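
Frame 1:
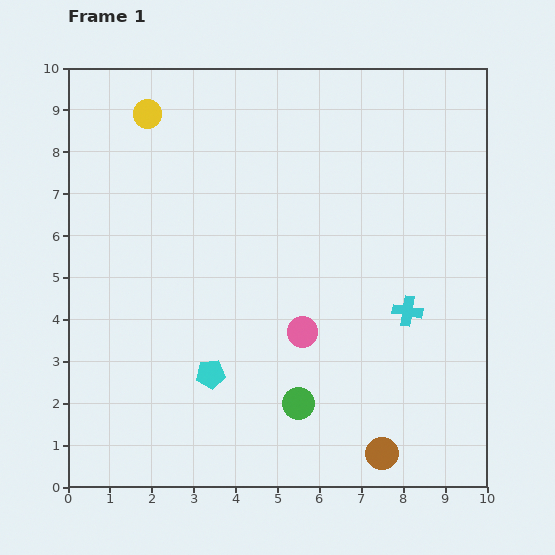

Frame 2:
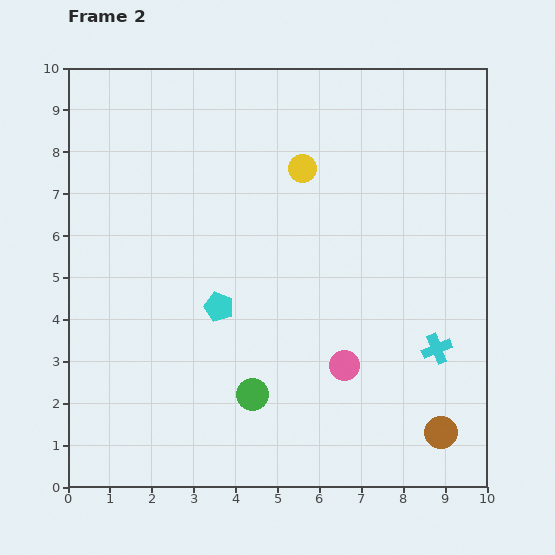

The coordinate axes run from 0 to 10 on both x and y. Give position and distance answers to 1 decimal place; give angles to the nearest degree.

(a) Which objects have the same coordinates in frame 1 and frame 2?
none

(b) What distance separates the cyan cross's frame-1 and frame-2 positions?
1.1

The cyan cross moved from (8.1, 4.2) to (8.8, 3.3), a distance of √(0.7² + 0.9²) ≈ 1.1.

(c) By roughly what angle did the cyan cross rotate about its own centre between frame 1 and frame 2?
32° counter-clockwise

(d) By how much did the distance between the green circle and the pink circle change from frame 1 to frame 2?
+0.6

Distance in frame 1: 1.7. Distance in frame 2: 2.3.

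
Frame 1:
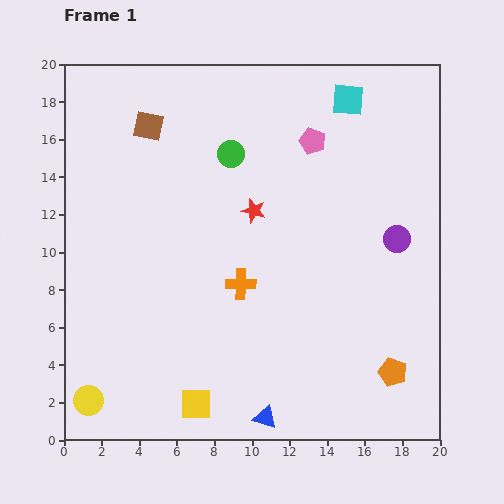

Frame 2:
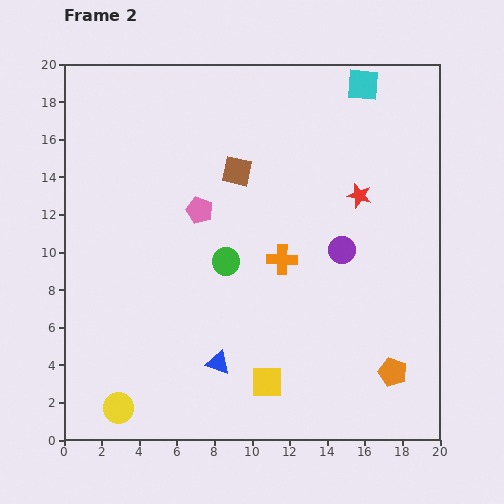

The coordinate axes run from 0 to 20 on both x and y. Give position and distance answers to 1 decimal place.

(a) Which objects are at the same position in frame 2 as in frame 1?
the orange pentagon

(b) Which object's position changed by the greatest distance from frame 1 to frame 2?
the pink pentagon

(moved 7.0; next 5.7)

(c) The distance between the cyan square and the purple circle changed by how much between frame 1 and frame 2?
+1.1

Distance in frame 1: 7.8. Distance in frame 2: 8.9.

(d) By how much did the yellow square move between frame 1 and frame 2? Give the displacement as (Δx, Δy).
(3.8, 1.2)

The yellow square was at (7.0, 1.9) in frame 1 and (10.8, 3.1) in frame 2.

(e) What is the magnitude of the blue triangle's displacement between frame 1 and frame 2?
3.8

The blue triangle moved from (10.7, 1.2) to (8.2, 4.1), a distance of √(2.5² + 2.9²) ≈ 3.8.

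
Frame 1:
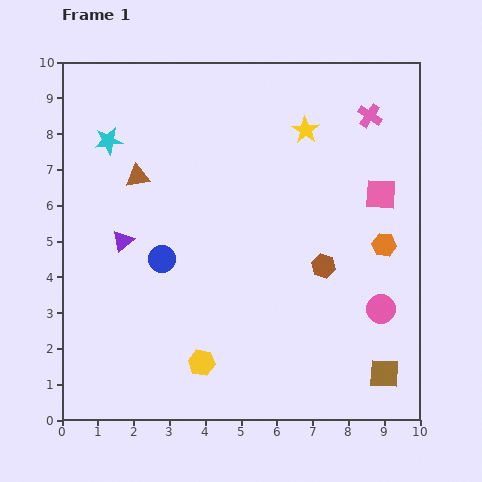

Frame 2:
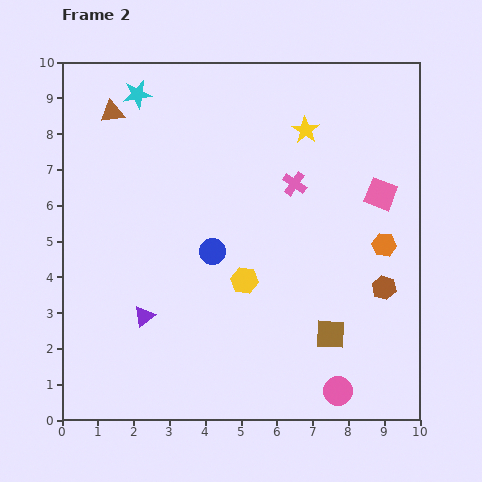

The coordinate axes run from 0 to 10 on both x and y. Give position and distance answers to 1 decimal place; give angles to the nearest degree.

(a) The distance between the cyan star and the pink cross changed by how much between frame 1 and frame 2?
-2.2

Distance in frame 1: 7.3. Distance in frame 2: 5.1.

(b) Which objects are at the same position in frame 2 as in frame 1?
the yellow star, the pink square, the orange hexagon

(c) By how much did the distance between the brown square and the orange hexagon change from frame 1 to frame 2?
-0.7

Distance in frame 1: 3.6. Distance in frame 2: 2.9.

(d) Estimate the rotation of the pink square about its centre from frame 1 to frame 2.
18° clockwise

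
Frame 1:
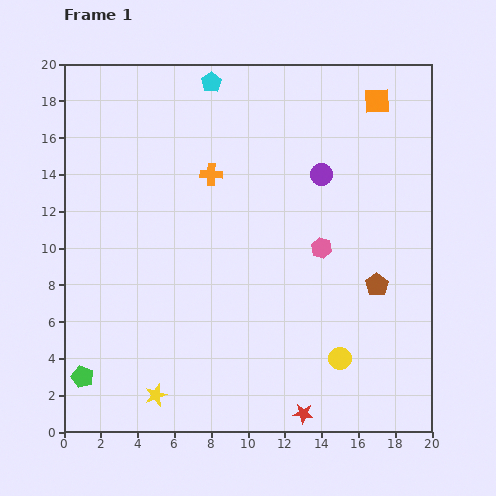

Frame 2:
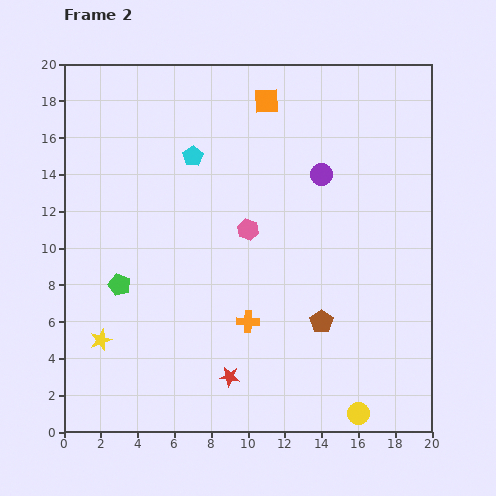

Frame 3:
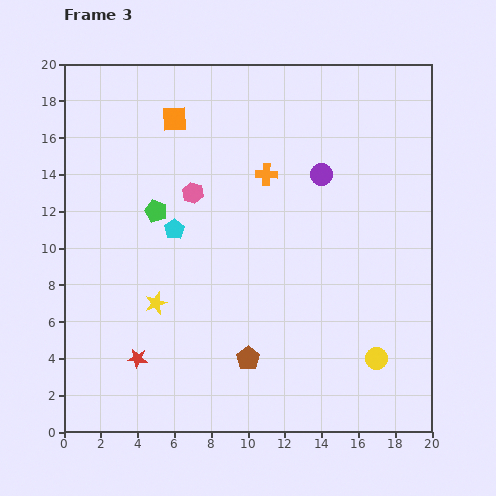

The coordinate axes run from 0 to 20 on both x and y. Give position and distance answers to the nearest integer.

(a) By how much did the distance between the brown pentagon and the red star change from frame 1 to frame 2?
-2

Distance in frame 1: 8. Distance in frame 2: 6.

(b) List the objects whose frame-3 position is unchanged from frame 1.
the purple circle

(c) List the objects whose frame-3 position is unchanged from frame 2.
the purple circle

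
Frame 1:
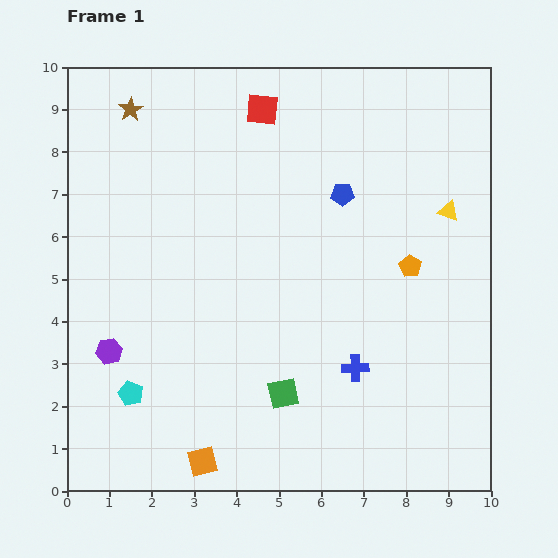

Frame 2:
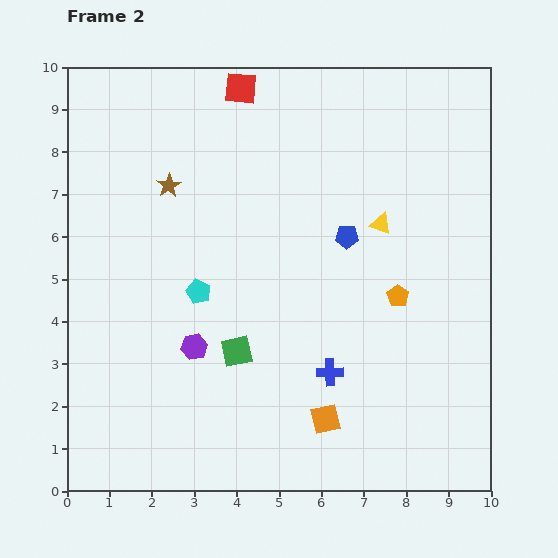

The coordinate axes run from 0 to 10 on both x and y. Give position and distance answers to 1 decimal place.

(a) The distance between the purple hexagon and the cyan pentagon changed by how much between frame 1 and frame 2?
+0.2

Distance in frame 1: 1.1. Distance in frame 2: 1.3.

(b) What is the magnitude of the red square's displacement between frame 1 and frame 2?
0.7

The red square moved from (4.6, 9.0) to (4.1, 9.5), a distance of √(0.5² + 0.5²) ≈ 0.7.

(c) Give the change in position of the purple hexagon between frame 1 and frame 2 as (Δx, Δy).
(2.0, 0.1)

The purple hexagon was at (1.0, 3.3) in frame 1 and (3.0, 3.4) in frame 2.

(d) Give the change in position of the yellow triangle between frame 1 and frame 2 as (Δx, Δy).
(-1.6, -0.3)

The yellow triangle was at (9.0, 6.6) in frame 1 and (7.4, 6.3) in frame 2.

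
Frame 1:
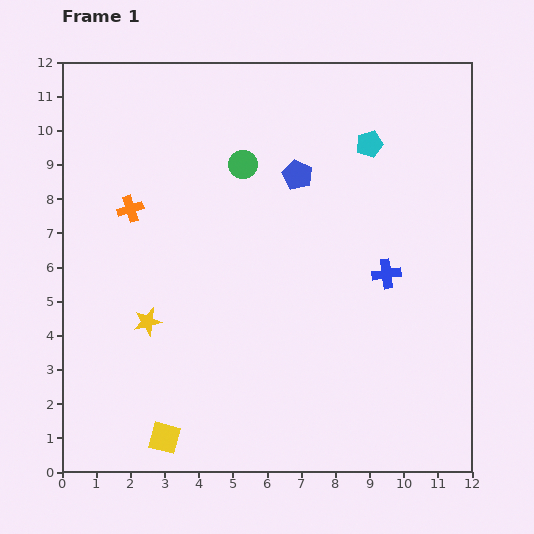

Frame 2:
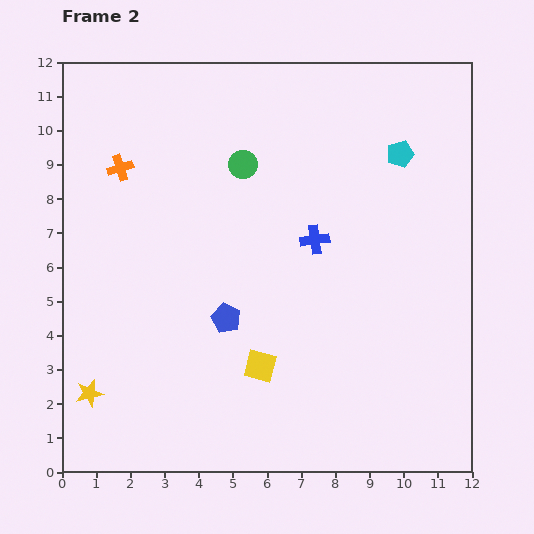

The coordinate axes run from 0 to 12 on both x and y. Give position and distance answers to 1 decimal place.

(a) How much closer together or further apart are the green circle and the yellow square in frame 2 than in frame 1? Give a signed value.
-2.4

Distance in frame 1: 8.3. Distance in frame 2: 5.9.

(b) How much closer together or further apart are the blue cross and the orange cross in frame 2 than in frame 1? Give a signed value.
-1.6

Distance in frame 1: 7.7. Distance in frame 2: 6.1.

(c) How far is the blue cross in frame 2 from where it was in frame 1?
2.3

The blue cross moved from (9.5, 5.8) to (7.4, 6.8), a distance of √(2.1² + 1.0²) ≈ 2.3.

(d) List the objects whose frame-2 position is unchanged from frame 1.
the green circle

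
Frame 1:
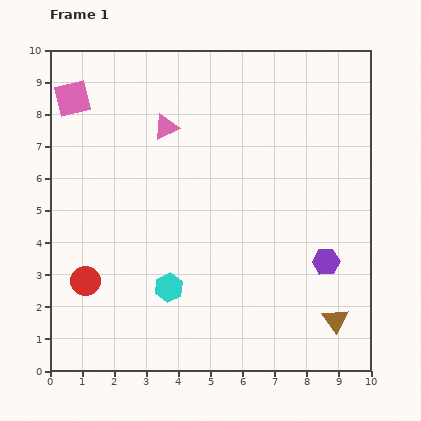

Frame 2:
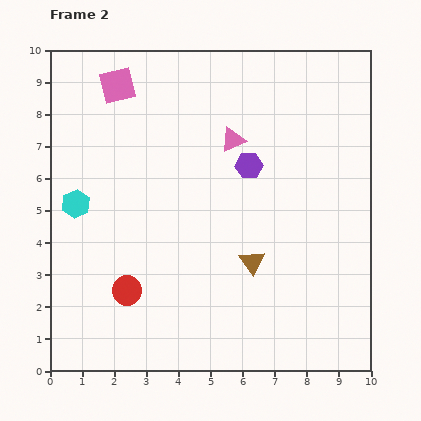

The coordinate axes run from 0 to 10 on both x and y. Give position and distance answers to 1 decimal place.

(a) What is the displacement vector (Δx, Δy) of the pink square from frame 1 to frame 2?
(1.4, 0.4)

The pink square was at (0.7, 8.5) in frame 1 and (2.1, 8.9) in frame 2.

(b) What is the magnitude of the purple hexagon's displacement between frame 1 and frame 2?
3.8

The purple hexagon moved from (8.6, 3.4) to (6.2, 6.4), a distance of √(2.4² + 3.0²) ≈ 3.8.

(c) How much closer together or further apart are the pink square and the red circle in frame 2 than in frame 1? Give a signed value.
+0.7

Distance in frame 1: 5.7. Distance in frame 2: 6.4.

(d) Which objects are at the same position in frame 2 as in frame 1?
none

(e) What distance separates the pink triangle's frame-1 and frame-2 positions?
2.1

The pink triangle moved from (3.6, 7.6) to (5.7, 7.2), a distance of √(2.1² + 0.4²) ≈ 2.1.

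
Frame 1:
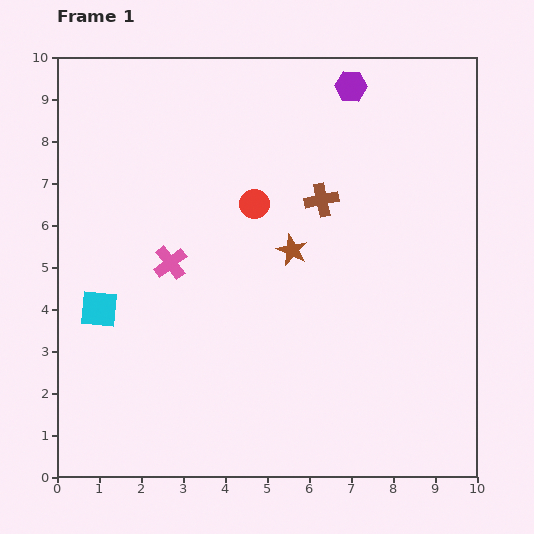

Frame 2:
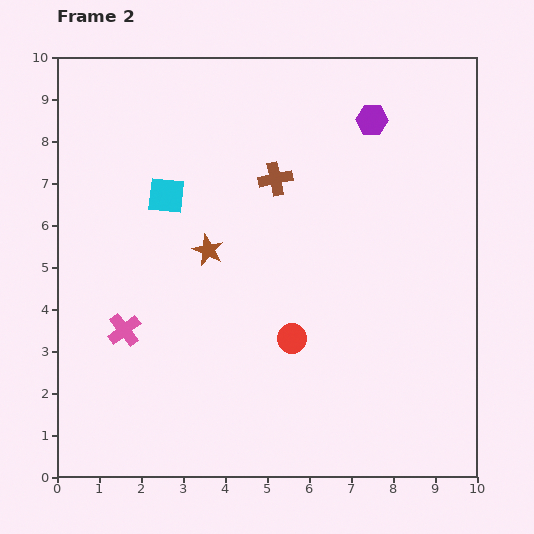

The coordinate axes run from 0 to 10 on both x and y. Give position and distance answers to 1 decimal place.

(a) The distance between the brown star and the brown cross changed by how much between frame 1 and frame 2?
+0.9

Distance in frame 1: 1.4. Distance in frame 2: 2.3.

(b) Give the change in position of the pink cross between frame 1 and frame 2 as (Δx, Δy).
(-1.1, -1.6)

The pink cross was at (2.7, 5.1) in frame 1 and (1.6, 3.5) in frame 2.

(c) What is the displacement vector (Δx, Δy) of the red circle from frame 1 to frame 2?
(0.9, -3.2)

The red circle was at (4.7, 6.5) in frame 1 and (5.6, 3.3) in frame 2.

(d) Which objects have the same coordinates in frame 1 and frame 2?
none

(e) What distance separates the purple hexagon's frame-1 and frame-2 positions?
0.9

The purple hexagon moved from (7.0, 9.3) to (7.5, 8.5), a distance of √(0.5² + 0.8²) ≈ 0.9.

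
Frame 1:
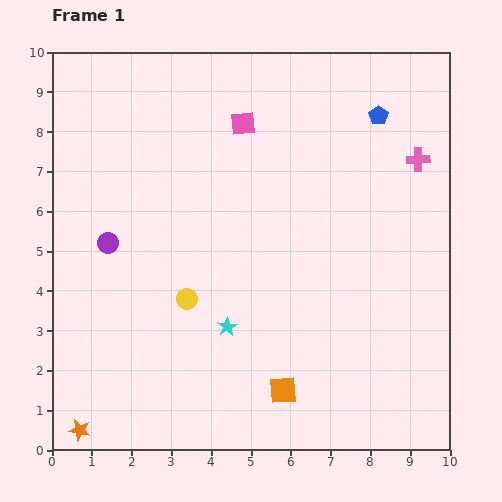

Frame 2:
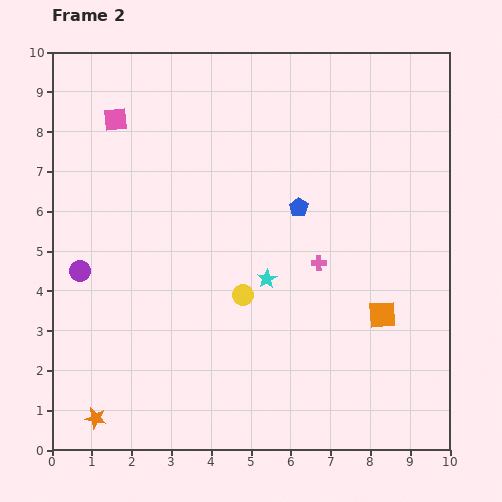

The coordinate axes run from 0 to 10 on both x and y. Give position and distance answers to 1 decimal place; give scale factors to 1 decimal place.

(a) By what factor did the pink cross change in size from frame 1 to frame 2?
0.6×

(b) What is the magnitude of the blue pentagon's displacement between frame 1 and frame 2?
3.0

The blue pentagon moved from (8.2, 8.4) to (6.2, 6.1), a distance of √(2.0² + 2.3²) ≈ 3.0.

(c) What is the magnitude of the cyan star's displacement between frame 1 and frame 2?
1.6

The cyan star moved from (4.4, 3.1) to (5.4, 4.3), a distance of √(1.0² + 1.2²) ≈ 1.6.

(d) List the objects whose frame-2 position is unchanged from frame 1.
none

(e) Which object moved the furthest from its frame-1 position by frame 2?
the pink cross

(moved 3.6; next 3.2)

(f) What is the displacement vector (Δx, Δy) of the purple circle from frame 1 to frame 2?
(-0.7, -0.7)

The purple circle was at (1.4, 5.2) in frame 1 and (0.7, 4.5) in frame 2.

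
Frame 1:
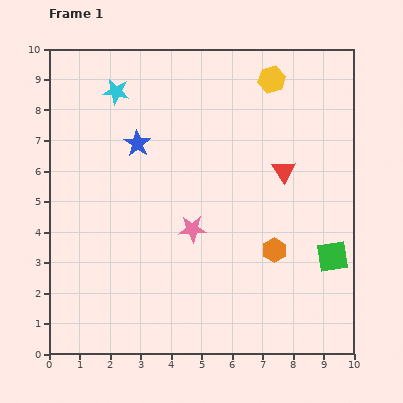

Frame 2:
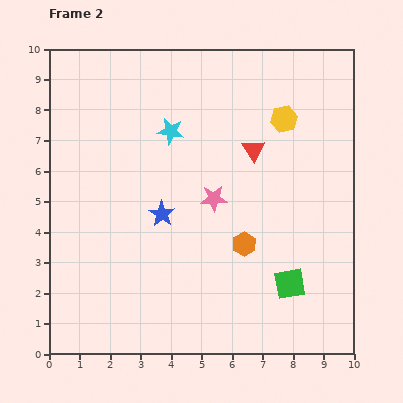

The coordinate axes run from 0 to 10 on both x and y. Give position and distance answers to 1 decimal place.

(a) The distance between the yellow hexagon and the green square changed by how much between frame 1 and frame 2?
-0.7

Distance in frame 1: 6.1. Distance in frame 2: 5.4.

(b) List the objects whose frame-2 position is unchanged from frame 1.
none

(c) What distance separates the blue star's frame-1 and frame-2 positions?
2.4

The blue star moved from (2.9, 6.9) to (3.7, 4.6), a distance of √(0.8² + 2.3²) ≈ 2.4.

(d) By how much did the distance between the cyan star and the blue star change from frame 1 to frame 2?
+0.9

Distance in frame 1: 1.8. Distance in frame 2: 2.7.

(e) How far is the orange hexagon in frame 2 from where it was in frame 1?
1.0

The orange hexagon moved from (7.4, 3.4) to (6.4, 3.6), a distance of √(1.0² + 0.2²) ≈ 1.0.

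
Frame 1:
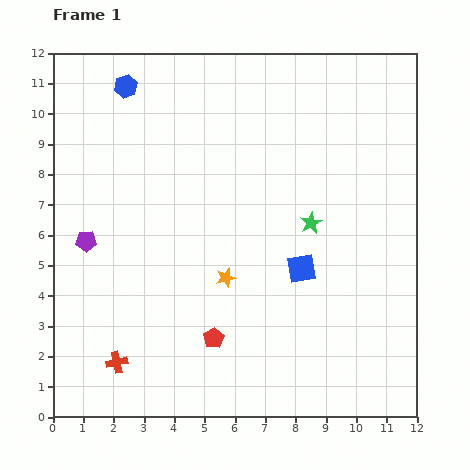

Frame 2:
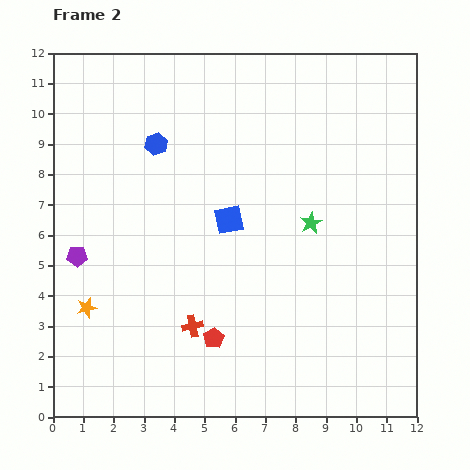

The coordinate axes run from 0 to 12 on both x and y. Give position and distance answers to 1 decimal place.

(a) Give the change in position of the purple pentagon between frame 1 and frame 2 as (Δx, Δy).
(-0.3, -0.5)

The purple pentagon was at (1.1, 5.8) in frame 1 and (0.8, 5.3) in frame 2.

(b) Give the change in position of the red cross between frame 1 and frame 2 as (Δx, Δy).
(2.5, 1.2)

The red cross was at (2.1, 1.8) in frame 1 and (4.6, 3.0) in frame 2.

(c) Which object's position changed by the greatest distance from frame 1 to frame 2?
the orange star

(moved 4.7; next 2.9)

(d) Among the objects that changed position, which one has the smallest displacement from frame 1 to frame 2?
the purple pentagon

(moved 0.6)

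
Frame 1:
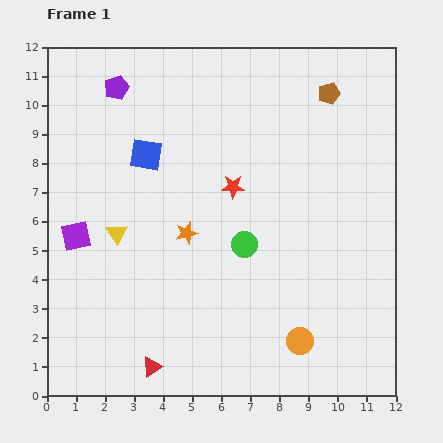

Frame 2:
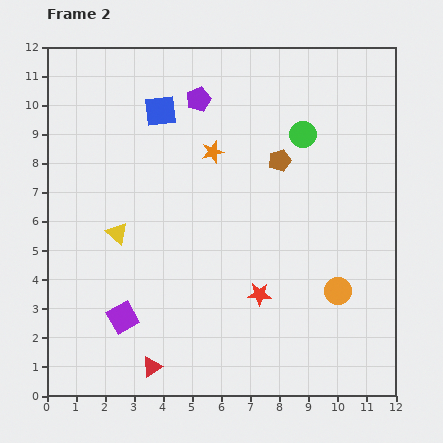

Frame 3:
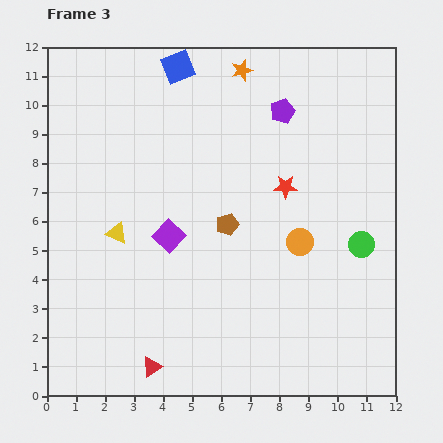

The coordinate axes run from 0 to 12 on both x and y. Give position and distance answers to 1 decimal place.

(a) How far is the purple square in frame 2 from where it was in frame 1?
3.2

The purple square moved from (1.0, 5.5) to (2.6, 2.7), a distance of √(1.6² + 2.8²) ≈ 3.2.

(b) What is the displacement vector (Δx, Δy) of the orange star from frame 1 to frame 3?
(1.9, 5.6)

The orange star was at (4.8, 5.6) in frame 1 and (6.7, 11.2) in frame 3.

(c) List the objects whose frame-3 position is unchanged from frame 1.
the red triangle, the yellow triangle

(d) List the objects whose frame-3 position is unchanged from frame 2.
the red triangle, the yellow triangle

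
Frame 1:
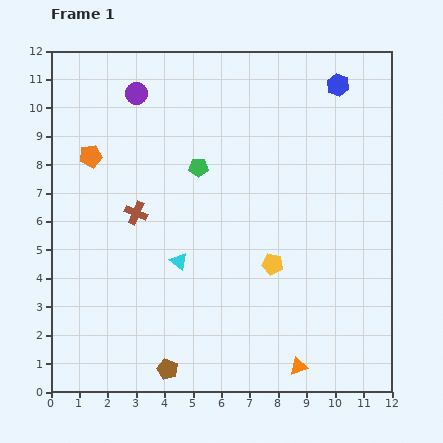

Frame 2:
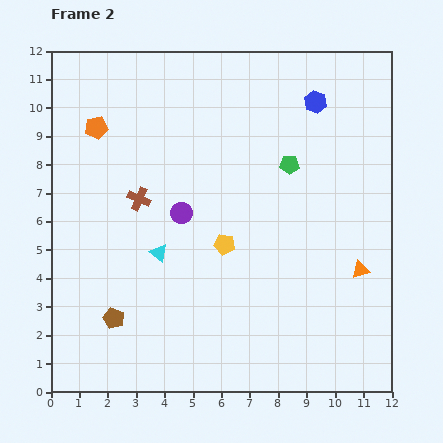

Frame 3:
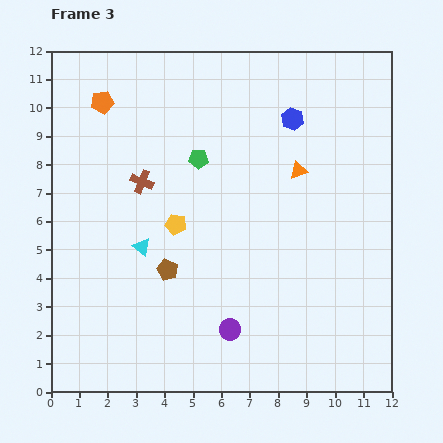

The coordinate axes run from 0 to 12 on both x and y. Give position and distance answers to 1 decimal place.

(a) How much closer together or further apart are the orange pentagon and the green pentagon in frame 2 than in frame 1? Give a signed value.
+3.1

Distance in frame 1: 3.8. Distance in frame 2: 6.9.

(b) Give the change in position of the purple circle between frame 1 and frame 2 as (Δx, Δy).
(1.6, -4.2)

The purple circle was at (3.0, 10.5) in frame 1 and (4.6, 6.3) in frame 2.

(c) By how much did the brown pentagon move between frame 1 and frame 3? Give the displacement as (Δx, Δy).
(0.0, 3.5)

The brown pentagon was at (4.1, 0.8) in frame 1 and (4.1, 4.3) in frame 3.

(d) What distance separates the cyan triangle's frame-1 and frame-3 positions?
1.4

The cyan triangle moved from (4.5, 4.6) to (3.2, 5.1), a distance of √(1.3² + 0.5²) ≈ 1.4.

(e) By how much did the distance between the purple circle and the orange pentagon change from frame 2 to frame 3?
+5.0

Distance in frame 2: 4.2. Distance in frame 3: 9.2.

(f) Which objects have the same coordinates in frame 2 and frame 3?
none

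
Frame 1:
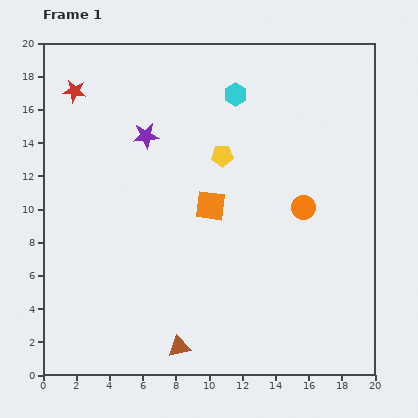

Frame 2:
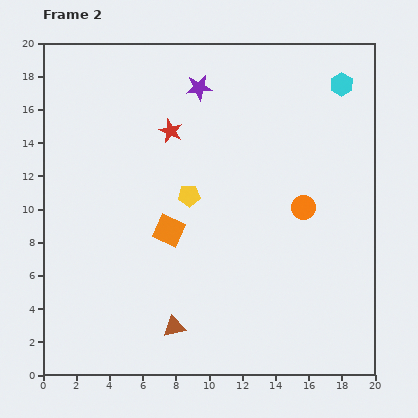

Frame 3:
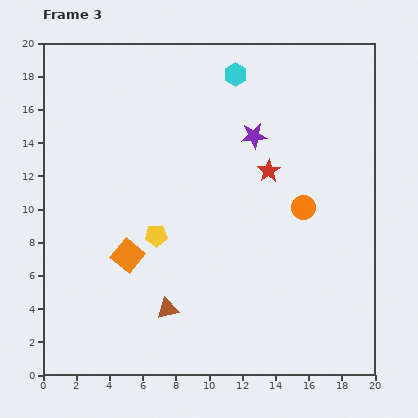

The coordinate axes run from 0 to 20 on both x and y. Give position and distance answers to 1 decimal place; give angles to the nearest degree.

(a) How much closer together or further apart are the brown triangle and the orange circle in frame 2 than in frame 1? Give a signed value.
-0.7

Distance in frame 1: 11.3. Distance in frame 2: 10.6.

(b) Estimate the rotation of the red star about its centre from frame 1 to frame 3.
30° clockwise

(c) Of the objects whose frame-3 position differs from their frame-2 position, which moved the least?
the brown triangle

(moved 1.2)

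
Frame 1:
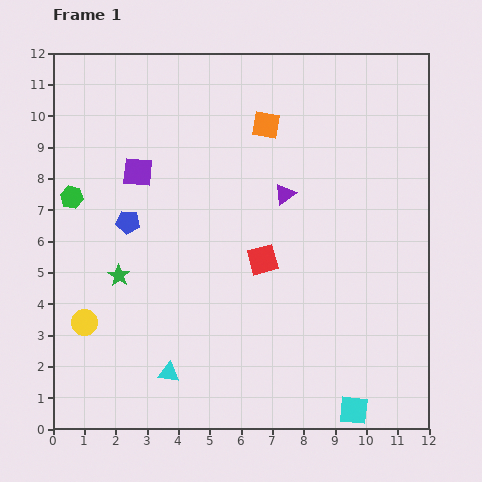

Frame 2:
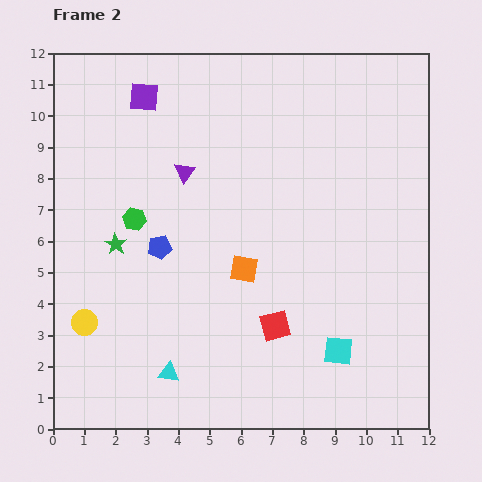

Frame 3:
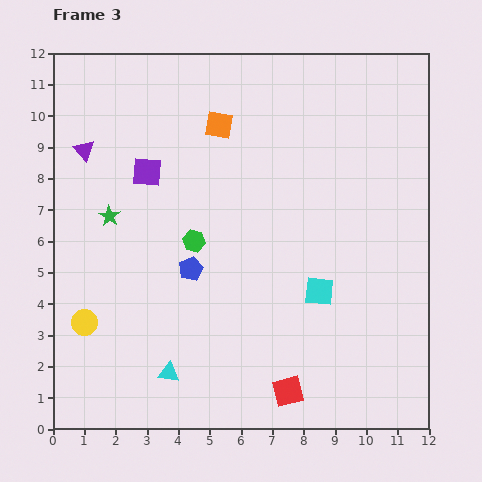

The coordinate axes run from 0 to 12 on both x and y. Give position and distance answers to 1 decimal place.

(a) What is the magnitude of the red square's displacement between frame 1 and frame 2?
2.1

The red square moved from (6.7, 5.4) to (7.1, 3.3), a distance of √(0.4² + 2.1²) ≈ 2.1.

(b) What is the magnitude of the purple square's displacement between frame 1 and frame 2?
2.4

The purple square moved from (2.7, 8.2) to (2.9, 10.6), a distance of √(0.2² + 2.4²) ≈ 2.4.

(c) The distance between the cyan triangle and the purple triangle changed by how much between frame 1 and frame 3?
+0.8

Distance in frame 1: 6.8. Distance in frame 3: 7.6.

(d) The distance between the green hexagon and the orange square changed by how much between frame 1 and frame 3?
-2.8

Distance in frame 1: 6.6. Distance in frame 3: 3.8.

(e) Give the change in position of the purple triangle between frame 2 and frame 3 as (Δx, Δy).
(-3.2, 0.7)

The purple triangle was at (4.2, 8.2) in frame 2 and (1.0, 8.9) in frame 3.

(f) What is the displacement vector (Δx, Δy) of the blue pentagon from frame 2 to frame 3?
(1.0, -0.7)

The blue pentagon was at (3.4, 5.8) in frame 2 and (4.4, 5.1) in frame 3.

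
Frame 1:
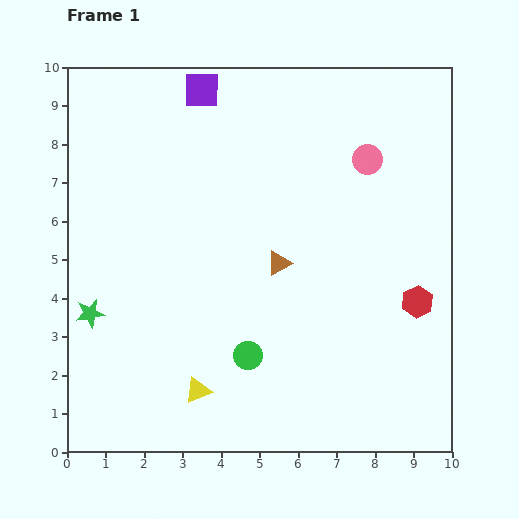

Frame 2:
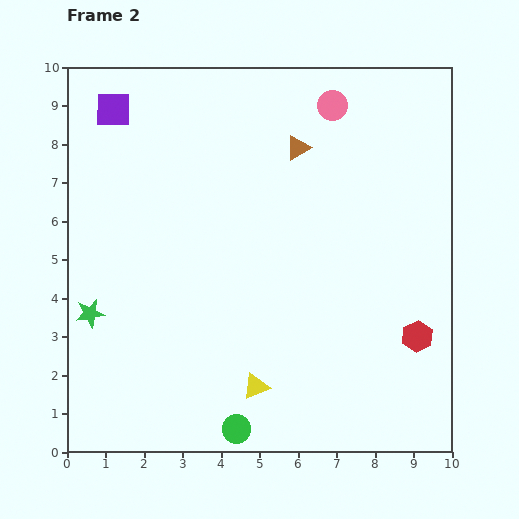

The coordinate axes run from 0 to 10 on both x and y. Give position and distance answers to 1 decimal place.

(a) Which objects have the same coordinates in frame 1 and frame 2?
the green star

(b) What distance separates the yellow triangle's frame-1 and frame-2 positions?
1.5

The yellow triangle moved from (3.4, 1.6) to (4.9, 1.7), a distance of √(1.5² + 0.1²) ≈ 1.5.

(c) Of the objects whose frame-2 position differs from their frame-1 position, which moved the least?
the red hexagon

(moved 0.9)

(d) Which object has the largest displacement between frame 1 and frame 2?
the brown triangle

(moved 3.0; next 2.4)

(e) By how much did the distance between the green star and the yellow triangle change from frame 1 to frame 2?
+1.3

Distance in frame 1: 3.4. Distance in frame 2: 4.7.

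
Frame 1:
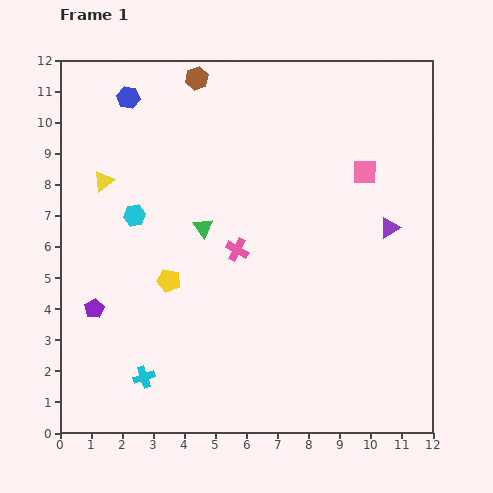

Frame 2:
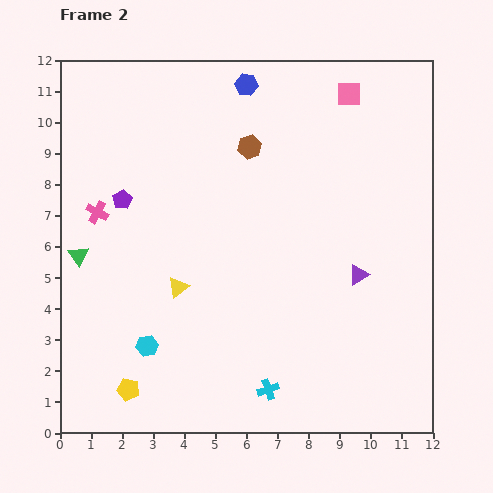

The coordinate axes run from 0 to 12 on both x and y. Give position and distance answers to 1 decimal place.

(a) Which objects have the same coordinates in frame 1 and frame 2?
none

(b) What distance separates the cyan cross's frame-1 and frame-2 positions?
4.0

The cyan cross moved from (2.7, 1.8) to (6.7, 1.4), a distance of √(4.0² + 0.4²) ≈ 4.0.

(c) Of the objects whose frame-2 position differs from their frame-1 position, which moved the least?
the purple triangle

(moved 1.8)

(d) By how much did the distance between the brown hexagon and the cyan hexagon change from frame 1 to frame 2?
+2.4

Distance in frame 1: 4.8. Distance in frame 2: 7.2.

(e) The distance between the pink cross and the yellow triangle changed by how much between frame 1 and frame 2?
-1.3

Distance in frame 1: 4.8. Distance in frame 2: 3.5.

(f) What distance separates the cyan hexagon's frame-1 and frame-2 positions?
4.2

The cyan hexagon moved from (2.4, 7.0) to (2.8, 2.8), a distance of √(0.4² + 4.2²) ≈ 4.2.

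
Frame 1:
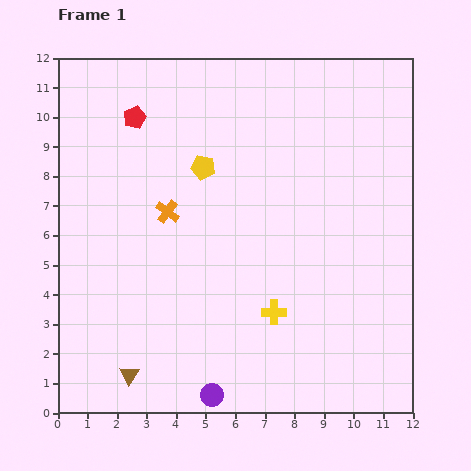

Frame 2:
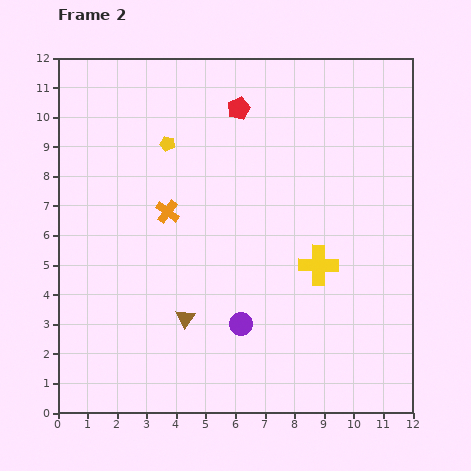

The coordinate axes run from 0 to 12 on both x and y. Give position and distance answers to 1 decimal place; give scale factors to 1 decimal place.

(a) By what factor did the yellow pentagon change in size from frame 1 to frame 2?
0.6×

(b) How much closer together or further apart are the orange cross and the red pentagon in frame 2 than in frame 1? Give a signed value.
+0.8

Distance in frame 1: 3.4. Distance in frame 2: 4.2.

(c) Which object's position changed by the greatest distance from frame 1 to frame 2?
the red pentagon

(moved 3.5; next 2.7)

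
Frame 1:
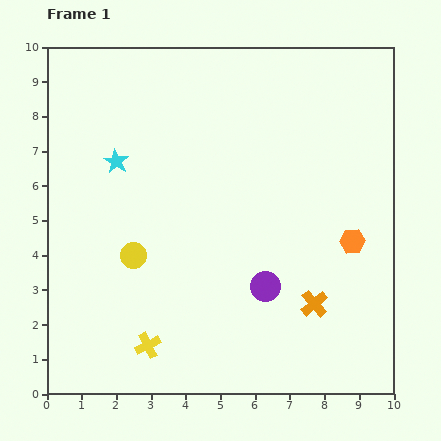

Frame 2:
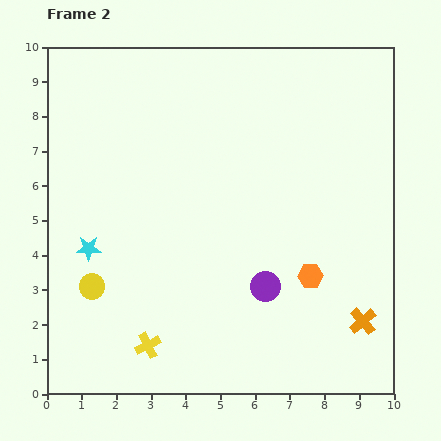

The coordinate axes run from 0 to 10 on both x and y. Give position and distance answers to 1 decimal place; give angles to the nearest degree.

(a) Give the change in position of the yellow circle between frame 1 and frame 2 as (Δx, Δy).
(-1.2, -0.9)

The yellow circle was at (2.5, 4.0) in frame 1 and (1.3, 3.1) in frame 2.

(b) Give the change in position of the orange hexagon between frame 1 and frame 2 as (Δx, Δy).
(-1.2, -1.0)

The orange hexagon was at (8.8, 4.4) in frame 1 and (7.6, 3.4) in frame 2.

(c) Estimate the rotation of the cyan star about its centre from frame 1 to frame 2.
31° counter-clockwise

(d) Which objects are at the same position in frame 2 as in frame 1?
the purple circle, the yellow cross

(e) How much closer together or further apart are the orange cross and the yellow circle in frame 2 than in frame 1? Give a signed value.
+2.5

Distance in frame 1: 5.4. Distance in frame 2: 7.9.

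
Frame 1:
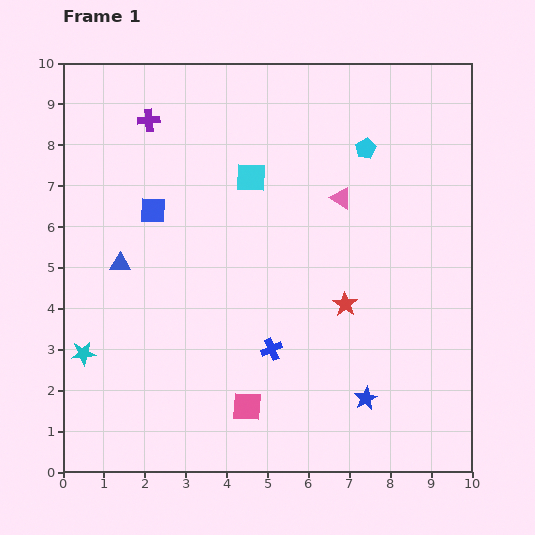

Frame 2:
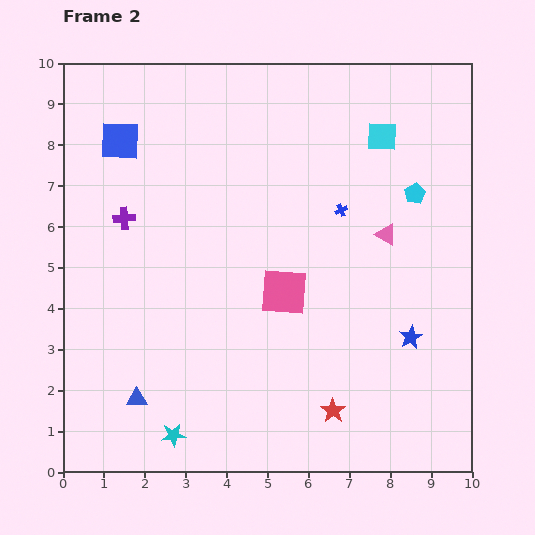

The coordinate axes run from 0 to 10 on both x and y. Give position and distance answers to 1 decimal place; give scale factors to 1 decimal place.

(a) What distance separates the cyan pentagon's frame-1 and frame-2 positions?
1.6

The cyan pentagon moved from (7.4, 7.9) to (8.6, 6.8), a distance of √(1.2² + 1.1²) ≈ 1.6.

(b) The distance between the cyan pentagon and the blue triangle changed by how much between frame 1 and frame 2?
+1.8

Distance in frame 1: 6.6. Distance in frame 2: 8.4.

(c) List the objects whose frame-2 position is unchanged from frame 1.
none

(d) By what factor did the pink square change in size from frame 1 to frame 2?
1.6×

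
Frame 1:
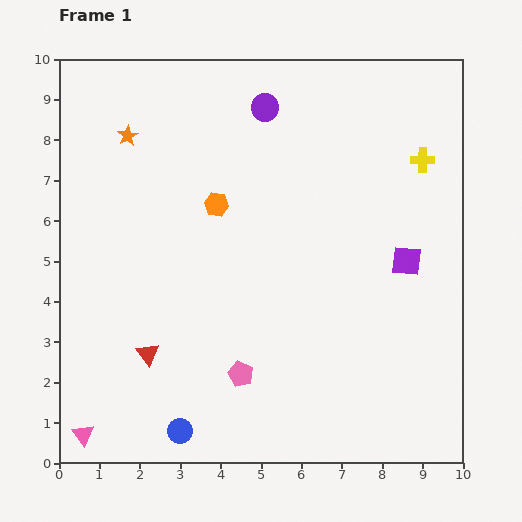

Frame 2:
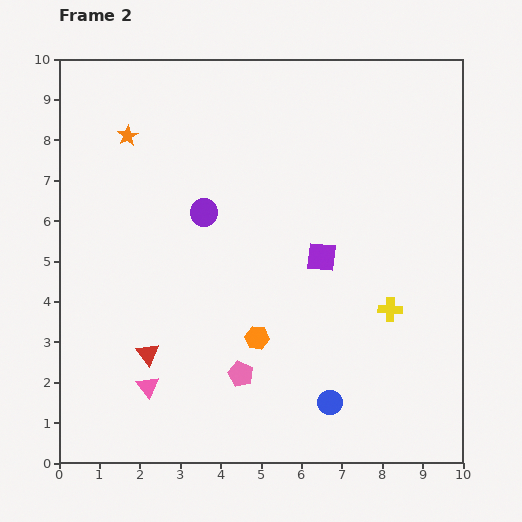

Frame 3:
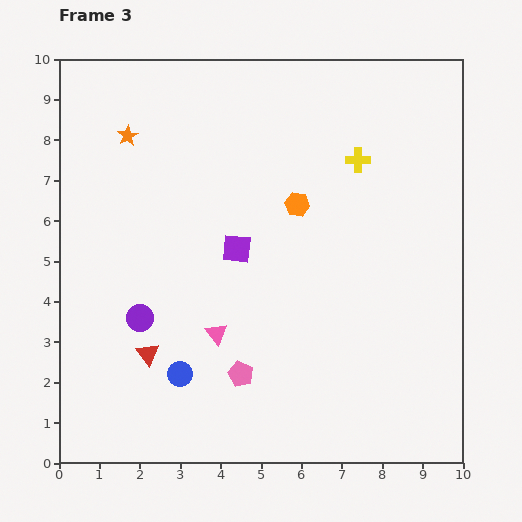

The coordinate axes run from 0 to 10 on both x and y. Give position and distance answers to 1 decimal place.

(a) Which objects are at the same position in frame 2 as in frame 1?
the orange star, the pink pentagon, the red triangle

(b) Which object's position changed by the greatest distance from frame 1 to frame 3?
the purple circle

(moved 6.1; next 4.2)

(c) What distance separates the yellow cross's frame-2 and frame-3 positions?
3.8

The yellow cross moved from (8.2, 3.8) to (7.4, 7.5), a distance of √(0.8² + 3.7²) ≈ 3.8.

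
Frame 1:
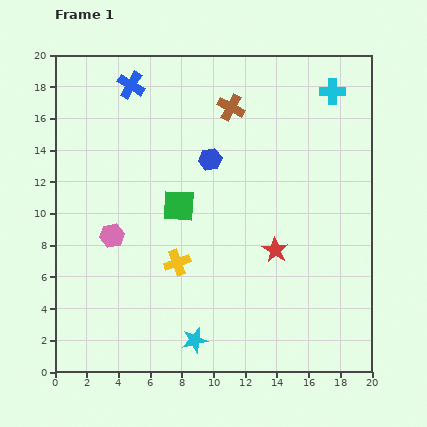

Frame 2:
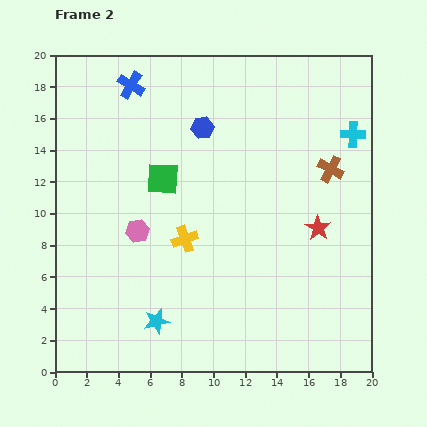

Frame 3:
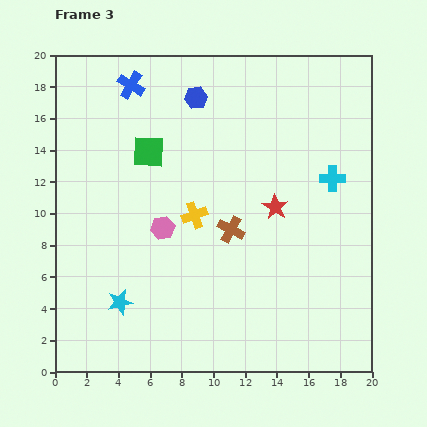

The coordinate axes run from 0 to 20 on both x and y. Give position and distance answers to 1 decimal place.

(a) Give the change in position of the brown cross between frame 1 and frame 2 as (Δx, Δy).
(6.3, -3.9)

The brown cross was at (11.1, 16.7) in frame 1 and (17.4, 12.8) in frame 2.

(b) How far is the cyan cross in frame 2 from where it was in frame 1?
3.0

The cyan cross moved from (17.5, 17.7) to (18.8, 15.0), a distance of √(1.3² + 2.7²) ≈ 3.0.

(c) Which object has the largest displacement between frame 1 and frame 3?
the brown cross

(moved 7.7; next 5.5)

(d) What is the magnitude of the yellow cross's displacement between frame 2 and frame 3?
1.6

The yellow cross moved from (8.2, 8.4) to (8.8, 9.9), a distance of √(0.6² + 1.5²) ≈ 1.6.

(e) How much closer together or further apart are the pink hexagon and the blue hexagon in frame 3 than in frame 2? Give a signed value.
+0.8

Distance in frame 2: 7.7. Distance in frame 3: 8.5.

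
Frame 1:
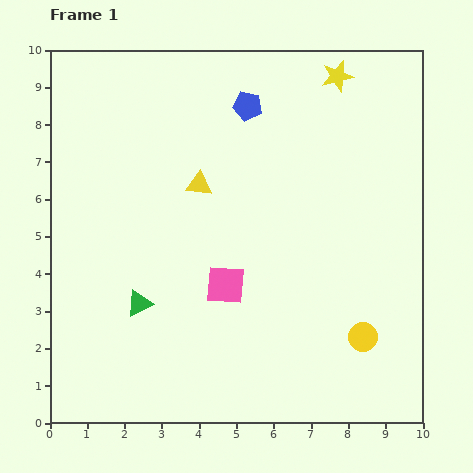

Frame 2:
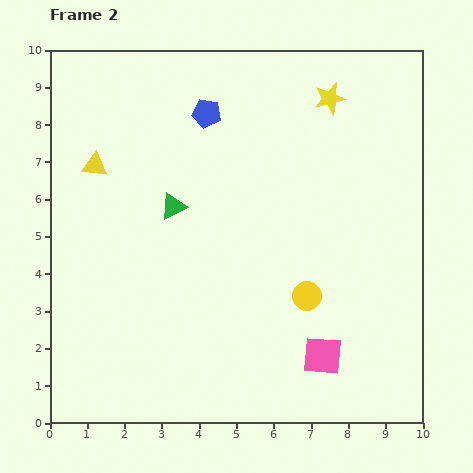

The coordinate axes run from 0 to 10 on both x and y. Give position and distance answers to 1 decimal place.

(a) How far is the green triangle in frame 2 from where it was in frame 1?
2.8

The green triangle moved from (2.4, 3.2) to (3.3, 5.8), a distance of √(0.9² + 2.6²) ≈ 2.8.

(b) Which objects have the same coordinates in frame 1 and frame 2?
none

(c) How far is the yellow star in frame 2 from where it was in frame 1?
0.6

The yellow star moved from (7.7, 9.3) to (7.5, 8.7), a distance of √(0.2² + 0.6²) ≈ 0.6.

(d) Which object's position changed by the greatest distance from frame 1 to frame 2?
the pink square

(moved 3.2; next 2.8)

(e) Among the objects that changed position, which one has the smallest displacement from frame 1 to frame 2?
the yellow star

(moved 0.6)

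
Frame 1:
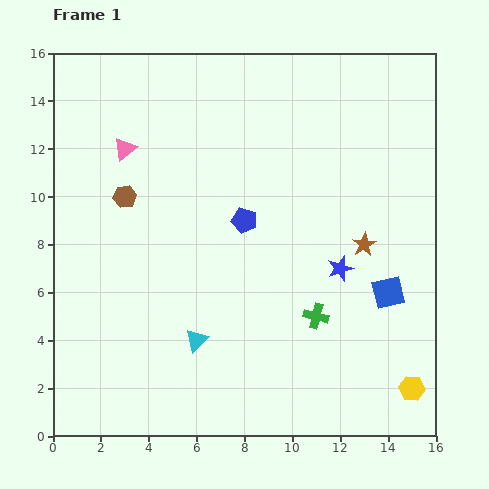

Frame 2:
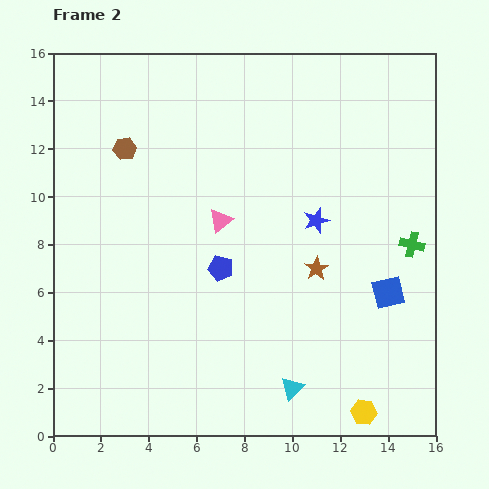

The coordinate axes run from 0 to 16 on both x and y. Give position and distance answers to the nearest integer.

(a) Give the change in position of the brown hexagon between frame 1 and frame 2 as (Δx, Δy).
(0, 2)

The brown hexagon was at (3, 10) in frame 1 and (3, 12) in frame 2.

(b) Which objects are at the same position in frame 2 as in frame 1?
the blue square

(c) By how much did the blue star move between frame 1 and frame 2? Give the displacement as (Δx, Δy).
(-1, 2)

The blue star was at (12, 7) in frame 1 and (11, 9) in frame 2.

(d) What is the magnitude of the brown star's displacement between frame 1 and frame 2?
2

The brown star moved from (13, 8) to (11, 7), a distance of √(2² + 1²) ≈ 2.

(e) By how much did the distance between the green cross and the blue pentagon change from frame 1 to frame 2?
+3

Distance in frame 1: 5. Distance in frame 2: 8.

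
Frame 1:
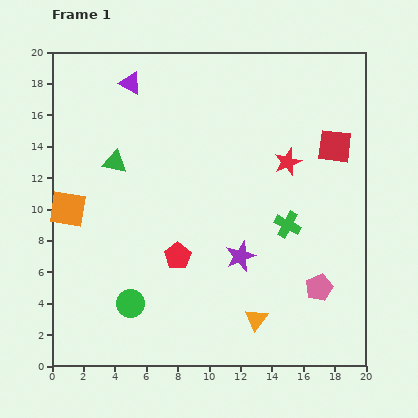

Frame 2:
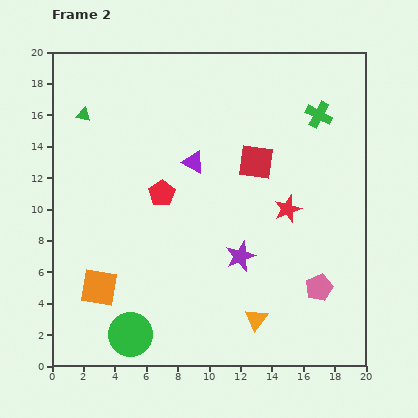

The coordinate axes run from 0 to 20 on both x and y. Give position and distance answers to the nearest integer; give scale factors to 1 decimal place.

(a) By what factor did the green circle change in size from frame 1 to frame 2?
1.5×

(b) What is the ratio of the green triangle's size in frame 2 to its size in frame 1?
0.6×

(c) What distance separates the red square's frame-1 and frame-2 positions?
5

The red square moved from (18, 14) to (13, 13), a distance of √(5² + 1²) ≈ 5.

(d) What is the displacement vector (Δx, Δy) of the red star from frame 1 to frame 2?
(0, -3)

The red star was at (15, 13) in frame 1 and (15, 10) in frame 2.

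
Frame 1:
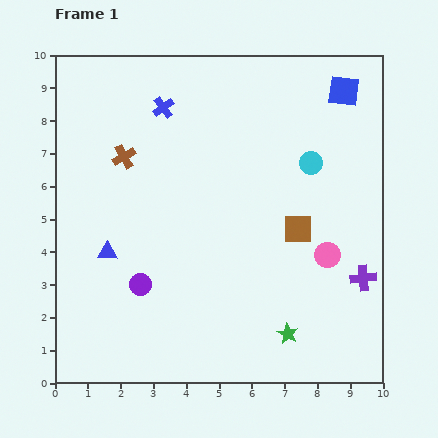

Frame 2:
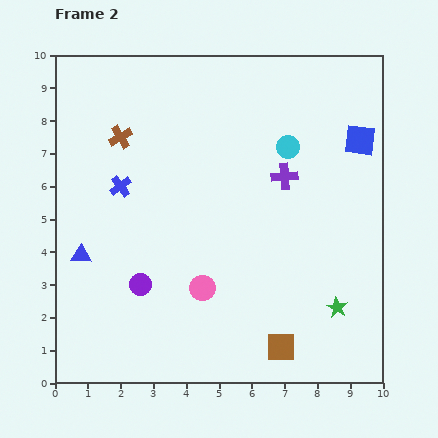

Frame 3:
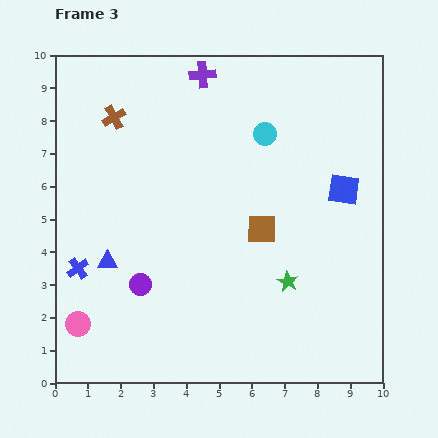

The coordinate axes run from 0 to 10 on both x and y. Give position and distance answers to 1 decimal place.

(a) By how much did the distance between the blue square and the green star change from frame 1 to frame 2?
-2.5

Distance in frame 1: 7.6. Distance in frame 2: 5.1.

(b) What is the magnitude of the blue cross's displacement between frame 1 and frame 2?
2.7

The blue cross moved from (3.3, 8.4) to (2.0, 6.0), a distance of √(1.3² + 2.4²) ≈ 2.7.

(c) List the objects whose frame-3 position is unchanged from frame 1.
the purple circle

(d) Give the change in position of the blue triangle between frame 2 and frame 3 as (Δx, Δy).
(0.8, -0.2)

The blue triangle was at (0.8, 3.9) in frame 2 and (1.6, 3.7) in frame 3.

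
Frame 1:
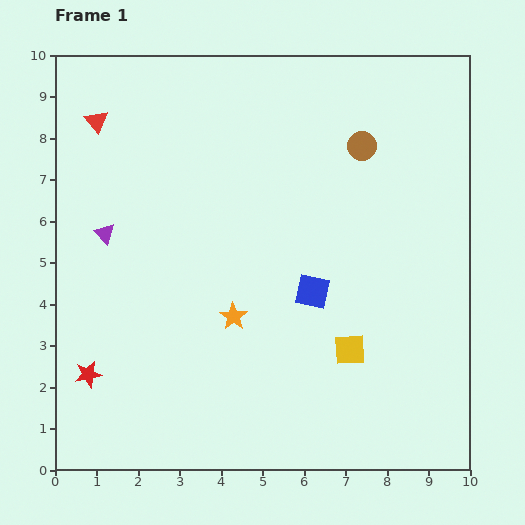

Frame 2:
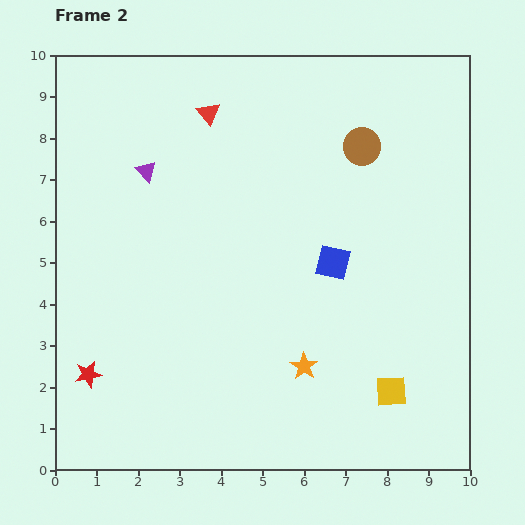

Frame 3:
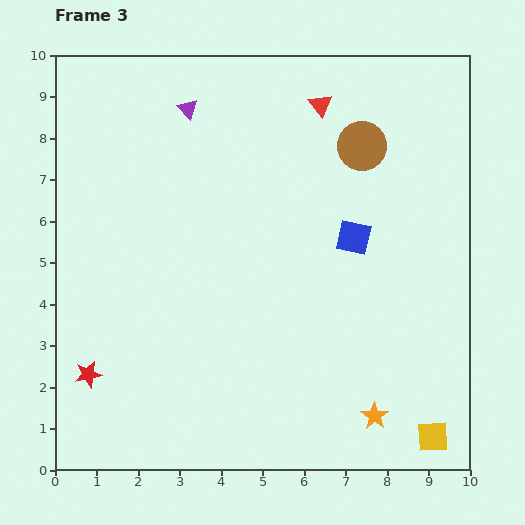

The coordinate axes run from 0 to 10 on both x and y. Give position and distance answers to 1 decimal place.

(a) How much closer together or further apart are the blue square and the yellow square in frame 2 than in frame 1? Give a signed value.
+1.7

Distance in frame 1: 1.7. Distance in frame 2: 3.4.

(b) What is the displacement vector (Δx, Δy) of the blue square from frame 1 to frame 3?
(1.0, 1.3)

The blue square was at (6.2, 4.3) in frame 1 and (7.2, 5.6) in frame 3.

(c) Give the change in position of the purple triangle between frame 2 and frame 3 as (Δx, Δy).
(1.0, 1.5)

The purple triangle was at (2.2, 7.2) in frame 2 and (3.2, 8.7) in frame 3.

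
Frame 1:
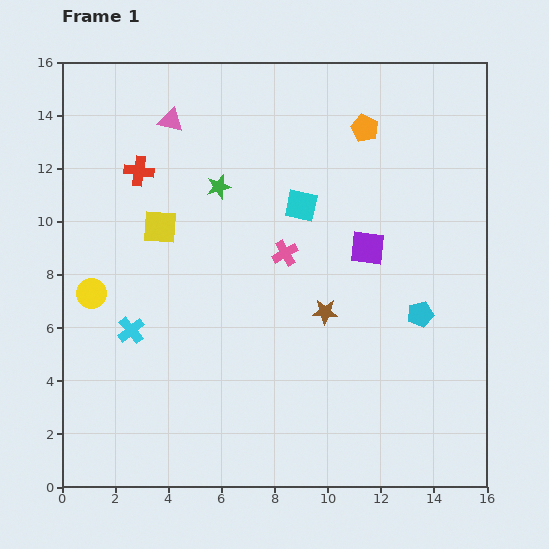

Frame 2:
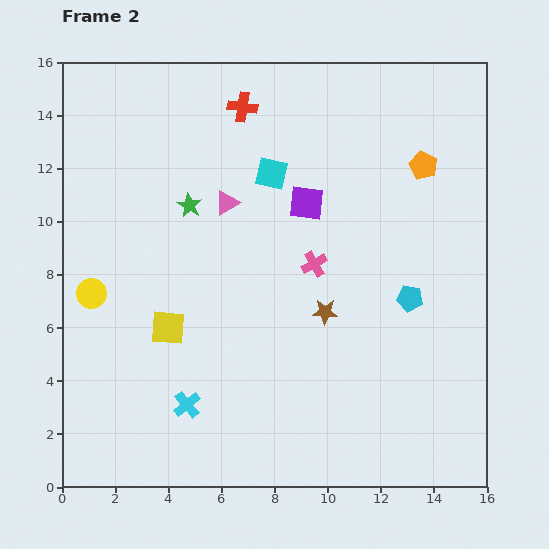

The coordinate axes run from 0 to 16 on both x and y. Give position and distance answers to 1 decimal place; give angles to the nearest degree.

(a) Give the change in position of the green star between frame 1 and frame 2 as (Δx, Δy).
(-1.1, -0.7)

The green star was at (5.9, 11.3) in frame 1 and (4.8, 10.6) in frame 2.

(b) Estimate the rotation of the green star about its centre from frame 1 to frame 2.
27° counter-clockwise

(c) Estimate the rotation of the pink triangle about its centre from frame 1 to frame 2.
46° counter-clockwise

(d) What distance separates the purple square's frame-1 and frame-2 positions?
2.9

The purple square moved from (11.5, 9.0) to (9.2, 10.7), a distance of √(2.3² + 1.7²) ≈ 2.9.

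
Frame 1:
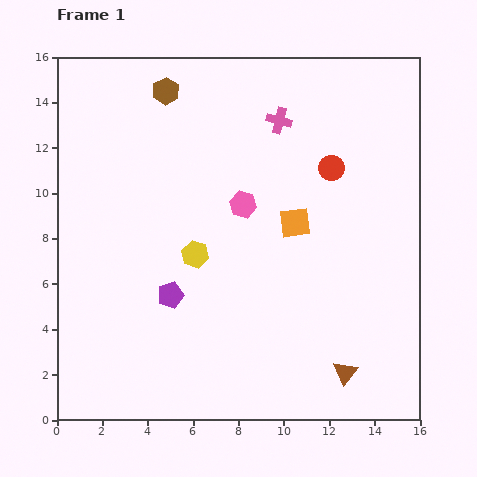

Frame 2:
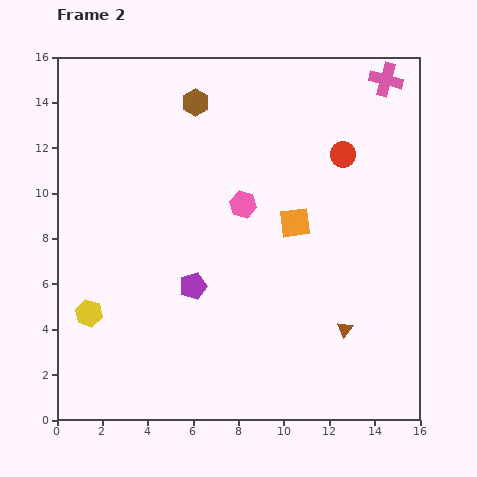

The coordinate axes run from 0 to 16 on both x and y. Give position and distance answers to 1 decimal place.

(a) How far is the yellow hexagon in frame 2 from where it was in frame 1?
5.4

The yellow hexagon moved from (6.1, 7.3) to (1.4, 4.7), a distance of √(4.7² + 2.6²) ≈ 5.4.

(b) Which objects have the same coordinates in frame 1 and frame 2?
the orange square, the pink hexagon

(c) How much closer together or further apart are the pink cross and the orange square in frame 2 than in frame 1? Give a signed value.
+2.9

Distance in frame 1: 4.6. Distance in frame 2: 7.5.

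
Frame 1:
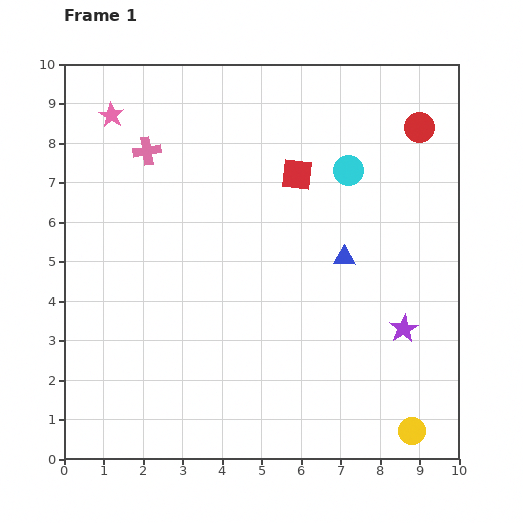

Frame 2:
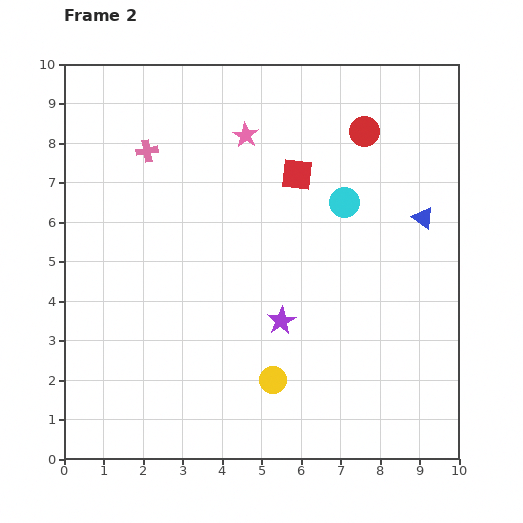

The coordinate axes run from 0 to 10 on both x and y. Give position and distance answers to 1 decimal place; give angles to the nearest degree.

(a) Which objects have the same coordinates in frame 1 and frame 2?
the pink cross, the red square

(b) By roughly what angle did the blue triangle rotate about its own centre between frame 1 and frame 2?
34° clockwise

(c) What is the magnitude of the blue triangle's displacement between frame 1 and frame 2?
2.2

The blue triangle moved from (7.1, 5.1) to (9.1, 6.1), a distance of √(2.0² + 1.0²) ≈ 2.2.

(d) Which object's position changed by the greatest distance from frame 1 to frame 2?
the yellow circle

(moved 3.7; next 3.4)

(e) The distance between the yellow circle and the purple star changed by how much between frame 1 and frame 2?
-1.1

Distance in frame 1: 2.6. Distance in frame 2: 1.5.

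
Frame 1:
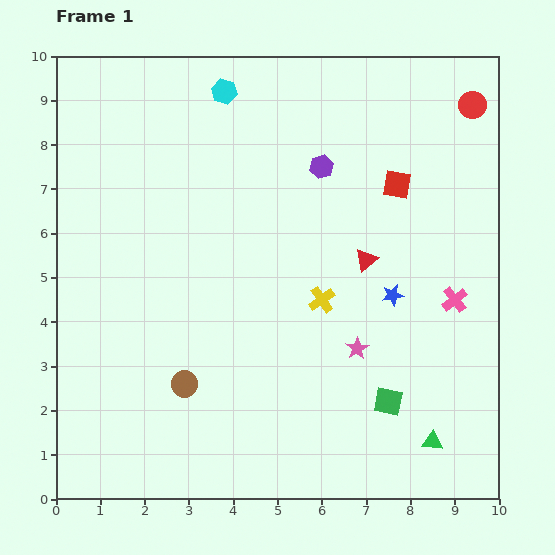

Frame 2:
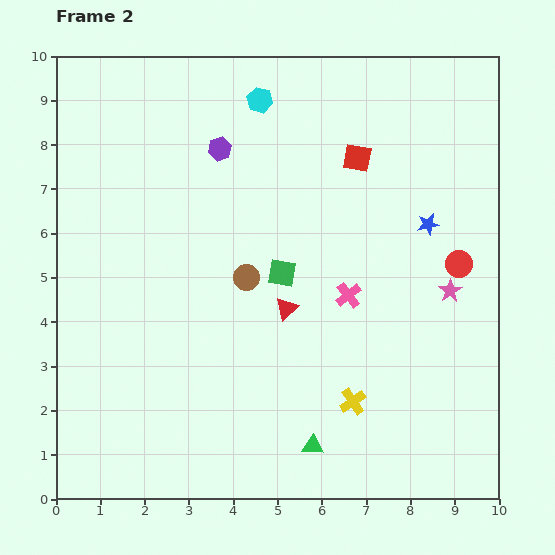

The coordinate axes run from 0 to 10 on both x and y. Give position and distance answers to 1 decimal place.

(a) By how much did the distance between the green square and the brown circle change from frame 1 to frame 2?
-3.8

Distance in frame 1: 4.6. Distance in frame 2: 0.8.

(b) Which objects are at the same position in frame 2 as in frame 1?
none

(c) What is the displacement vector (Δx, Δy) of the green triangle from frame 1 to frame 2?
(-2.7, -0.1)

The green triangle was at (8.5, 1.3) in frame 1 and (5.8, 1.2) in frame 2.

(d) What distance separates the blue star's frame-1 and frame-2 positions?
1.8

The blue star moved from (7.6, 4.6) to (8.4, 6.2), a distance of √(0.8² + 1.6²) ≈ 1.8.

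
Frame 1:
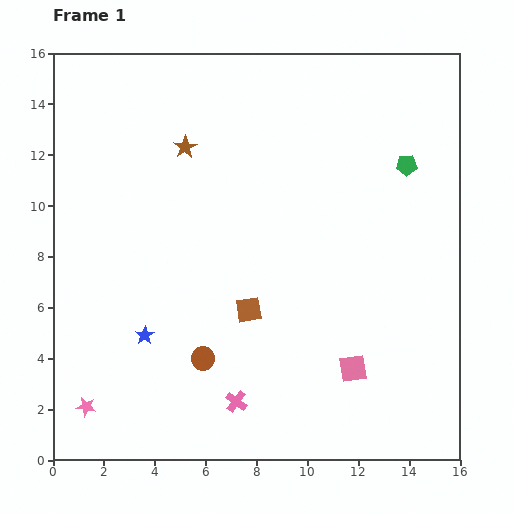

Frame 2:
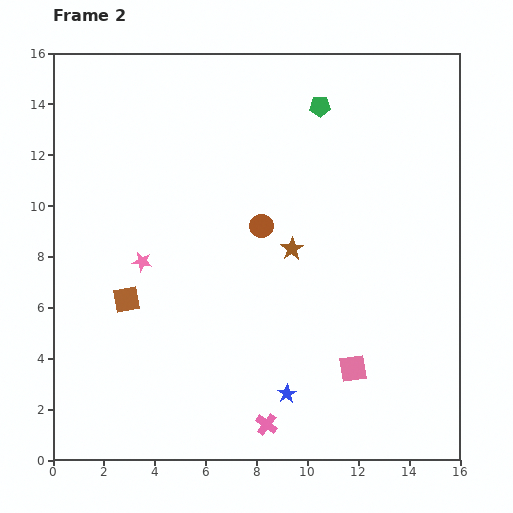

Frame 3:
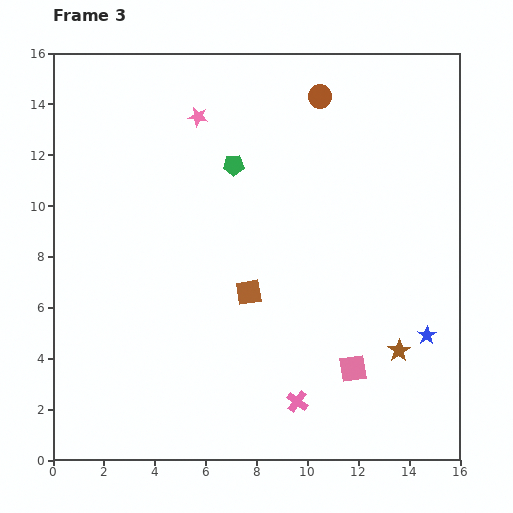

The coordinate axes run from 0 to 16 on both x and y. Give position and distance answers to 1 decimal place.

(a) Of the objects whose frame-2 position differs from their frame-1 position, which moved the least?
the pink cross

(moved 1.5)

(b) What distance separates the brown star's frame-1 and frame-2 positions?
5.8

The brown star moved from (5.2, 12.3) to (9.4, 8.3), a distance of √(4.2² + 4.0²) ≈ 5.8.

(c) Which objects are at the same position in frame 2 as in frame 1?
the pink square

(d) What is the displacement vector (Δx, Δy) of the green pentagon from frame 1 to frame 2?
(-3.4, 2.3)

The green pentagon was at (13.9, 11.6) in frame 1 and (10.5, 13.9) in frame 2.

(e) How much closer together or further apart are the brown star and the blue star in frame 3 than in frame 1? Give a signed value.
-6.3

Distance in frame 1: 7.6. Distance in frame 3: 1.3.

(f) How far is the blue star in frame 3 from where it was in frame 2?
6.0

The blue star moved from (9.2, 2.6) to (14.7, 4.9), a distance of √(5.5² + 2.3²) ≈ 6.0.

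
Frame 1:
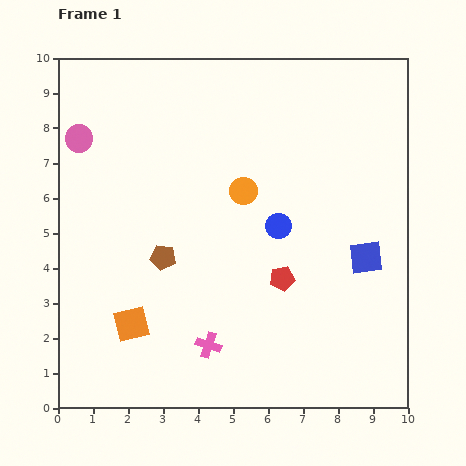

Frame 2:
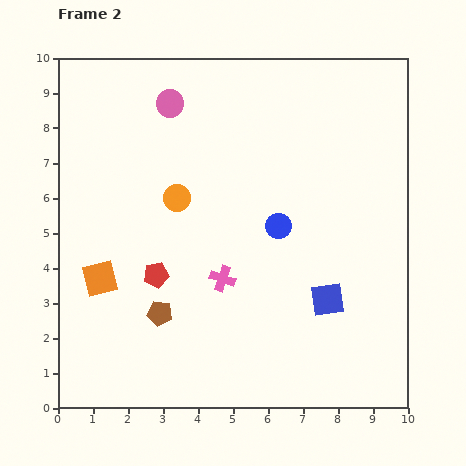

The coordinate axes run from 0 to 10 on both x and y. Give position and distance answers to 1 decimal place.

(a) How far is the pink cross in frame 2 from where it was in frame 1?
1.9

The pink cross moved from (4.3, 1.8) to (4.7, 3.7), a distance of √(0.4² + 1.9²) ≈ 1.9.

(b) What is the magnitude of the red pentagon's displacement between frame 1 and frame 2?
3.6

The red pentagon moved from (6.4, 3.7) to (2.8, 3.8), a distance of √(3.6² + 0.1²) ≈ 3.6.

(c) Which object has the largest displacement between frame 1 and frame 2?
the red pentagon

(moved 3.6; next 2.8)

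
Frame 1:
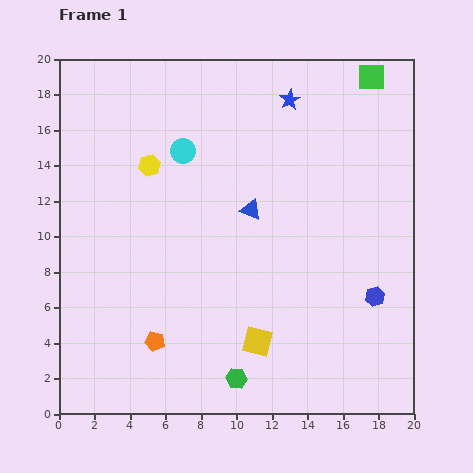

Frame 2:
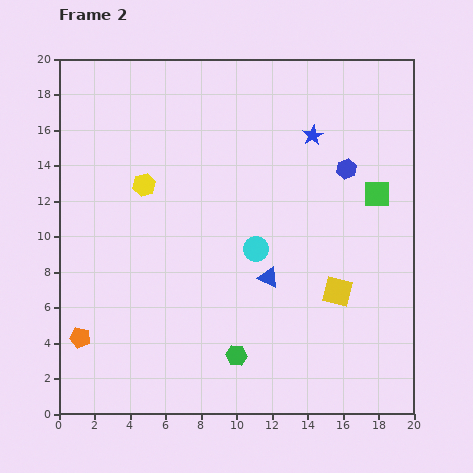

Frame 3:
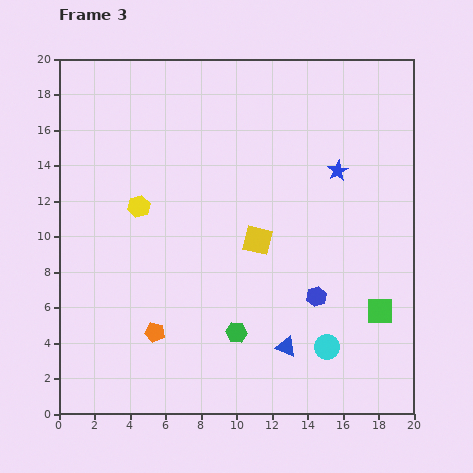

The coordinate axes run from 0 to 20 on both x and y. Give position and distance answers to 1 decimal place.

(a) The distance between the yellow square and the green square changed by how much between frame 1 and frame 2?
-10.3

Distance in frame 1: 16.2. Distance in frame 2: 5.9.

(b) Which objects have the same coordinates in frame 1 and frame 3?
none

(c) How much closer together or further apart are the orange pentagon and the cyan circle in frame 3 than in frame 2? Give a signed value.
-1.4

Distance in frame 2: 11.1. Distance in frame 3: 9.7.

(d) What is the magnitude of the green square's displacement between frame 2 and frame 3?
6.6

The green square moved from (17.9, 12.4) to (18.1, 5.8), a distance of √(0.2² + 6.6²) ≈ 6.6.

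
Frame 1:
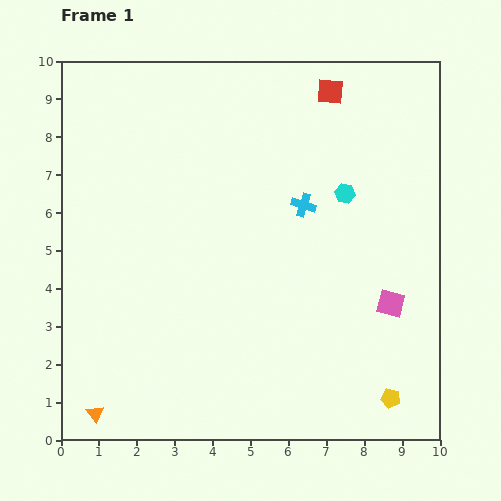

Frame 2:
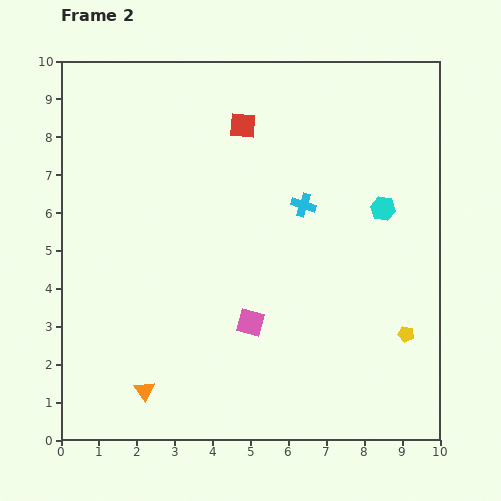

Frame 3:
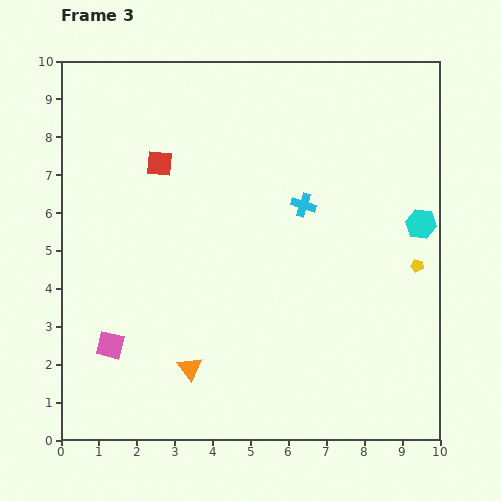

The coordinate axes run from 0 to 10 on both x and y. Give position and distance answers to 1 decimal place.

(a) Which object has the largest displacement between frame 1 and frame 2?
the pink square

(moved 3.7; next 2.5)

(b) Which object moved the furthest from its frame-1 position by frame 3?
the pink square

(moved 7.5; next 4.9)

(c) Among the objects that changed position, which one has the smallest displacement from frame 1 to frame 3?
the cyan hexagon

(moved 2.2)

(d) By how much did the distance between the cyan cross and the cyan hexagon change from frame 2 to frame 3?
+1.0

Distance in frame 2: 2.1. Distance in frame 3: 3.1.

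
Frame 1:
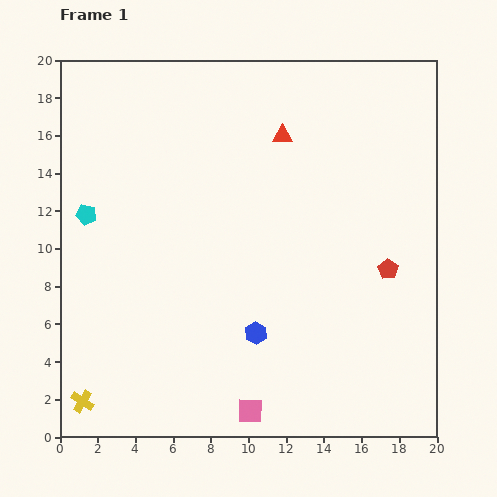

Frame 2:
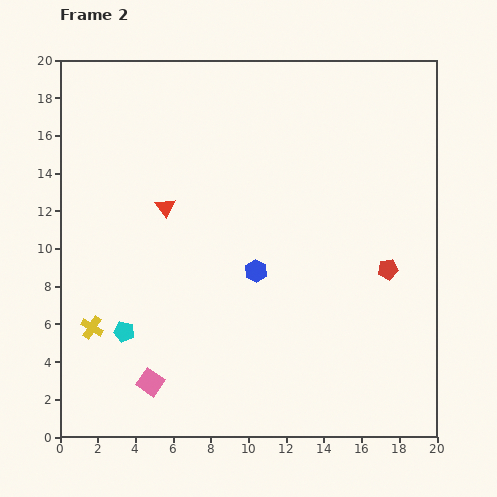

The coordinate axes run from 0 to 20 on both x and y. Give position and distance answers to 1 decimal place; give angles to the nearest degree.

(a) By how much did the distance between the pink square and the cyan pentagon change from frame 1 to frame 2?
-10.6

Distance in frame 1: 13.6. Distance in frame 2: 3.0.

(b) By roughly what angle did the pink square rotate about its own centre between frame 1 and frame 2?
34° clockwise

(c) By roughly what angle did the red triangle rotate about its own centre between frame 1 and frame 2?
54° clockwise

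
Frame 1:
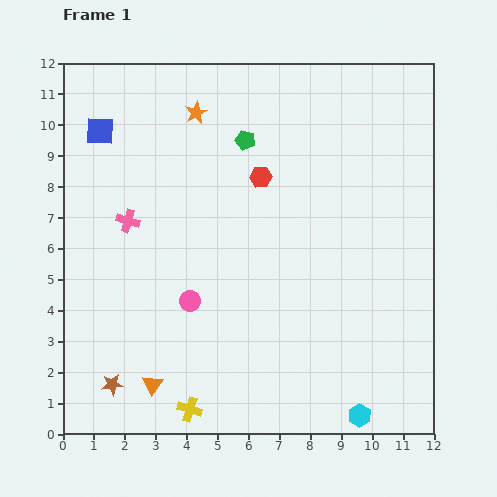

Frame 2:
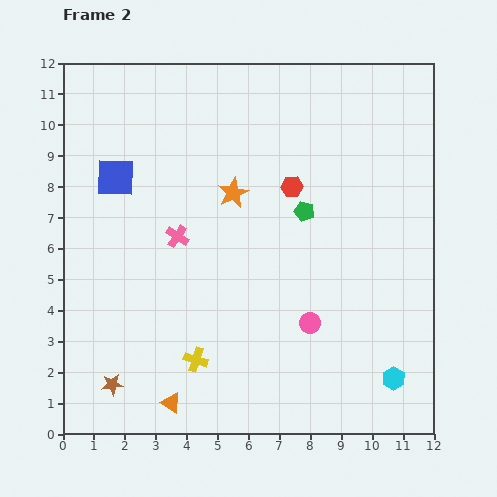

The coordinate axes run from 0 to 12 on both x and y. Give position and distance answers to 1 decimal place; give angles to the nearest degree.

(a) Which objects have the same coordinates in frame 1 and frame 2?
the brown star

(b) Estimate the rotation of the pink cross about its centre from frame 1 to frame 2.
16° clockwise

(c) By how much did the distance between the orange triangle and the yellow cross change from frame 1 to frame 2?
+0.2

Distance in frame 1: 1.4. Distance in frame 2: 1.6.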